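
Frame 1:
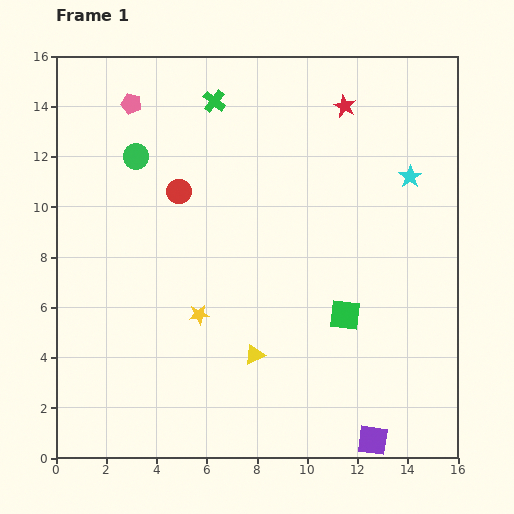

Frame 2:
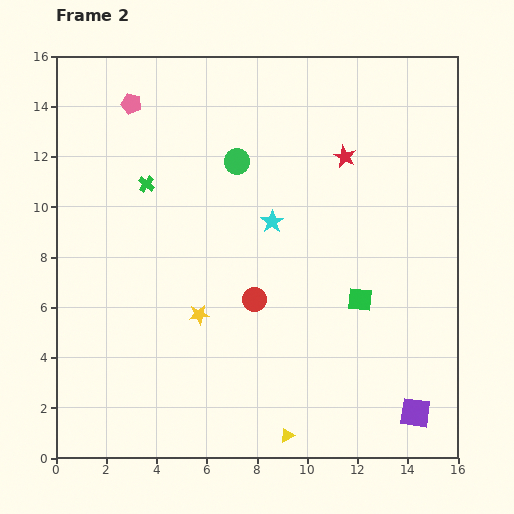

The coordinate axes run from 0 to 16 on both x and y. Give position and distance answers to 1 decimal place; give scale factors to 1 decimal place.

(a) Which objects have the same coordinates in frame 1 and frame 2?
the pink pentagon, the yellow star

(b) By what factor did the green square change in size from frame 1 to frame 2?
0.8×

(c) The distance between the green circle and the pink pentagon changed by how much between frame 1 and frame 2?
+2.7

Distance in frame 1: 2.1. Distance in frame 2: 4.8.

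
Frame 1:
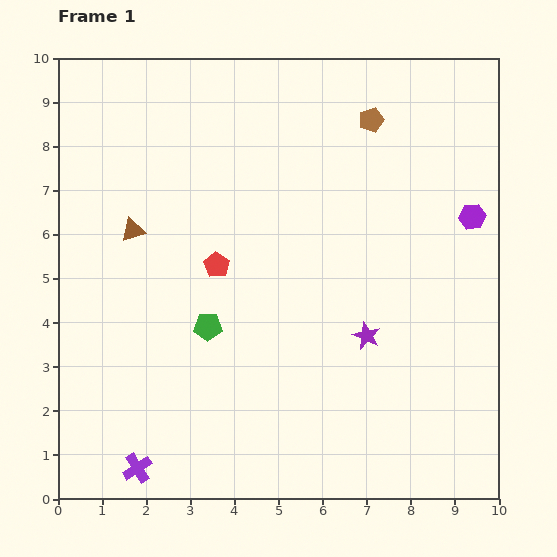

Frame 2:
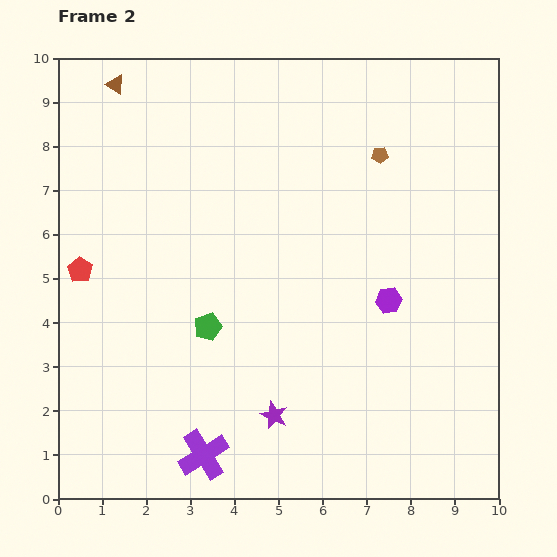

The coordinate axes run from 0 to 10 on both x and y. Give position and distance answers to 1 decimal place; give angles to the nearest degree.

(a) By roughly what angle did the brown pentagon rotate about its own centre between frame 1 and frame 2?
16° clockwise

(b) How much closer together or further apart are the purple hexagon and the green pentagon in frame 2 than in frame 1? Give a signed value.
-2.4

Distance in frame 1: 6.5. Distance in frame 2: 4.1.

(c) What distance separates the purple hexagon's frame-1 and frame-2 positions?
2.7

The purple hexagon moved from (9.4, 6.4) to (7.5, 4.5), a distance of √(1.9² + 1.9²) ≈ 2.7.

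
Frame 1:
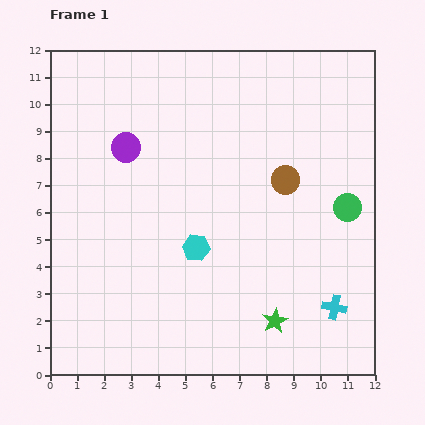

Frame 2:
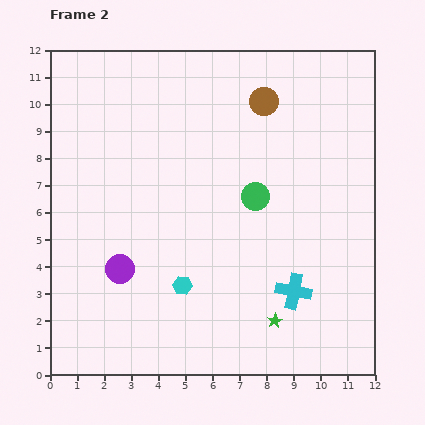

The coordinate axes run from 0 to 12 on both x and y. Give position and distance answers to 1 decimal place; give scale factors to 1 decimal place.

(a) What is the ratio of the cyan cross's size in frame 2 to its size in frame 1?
1.5×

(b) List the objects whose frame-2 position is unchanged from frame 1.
the green star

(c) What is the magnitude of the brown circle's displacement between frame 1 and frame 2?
3.0

The brown circle moved from (8.7, 7.2) to (7.9, 10.1), a distance of √(0.8² + 2.9²) ≈ 3.0.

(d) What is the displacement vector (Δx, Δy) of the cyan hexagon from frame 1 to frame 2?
(-0.5, -1.4)

The cyan hexagon was at (5.4, 4.7) in frame 1 and (4.9, 3.3) in frame 2.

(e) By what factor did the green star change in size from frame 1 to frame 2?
0.6×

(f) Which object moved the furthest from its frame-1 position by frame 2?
the purple circle

(moved 4.5; next 3.4)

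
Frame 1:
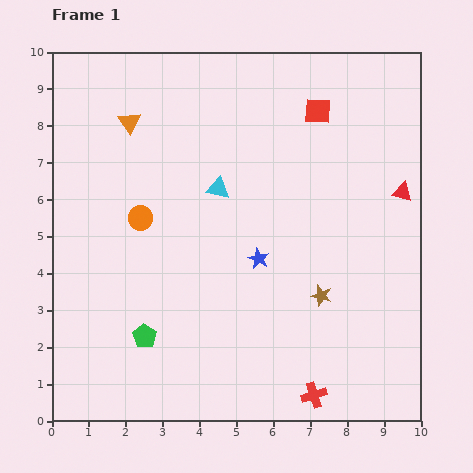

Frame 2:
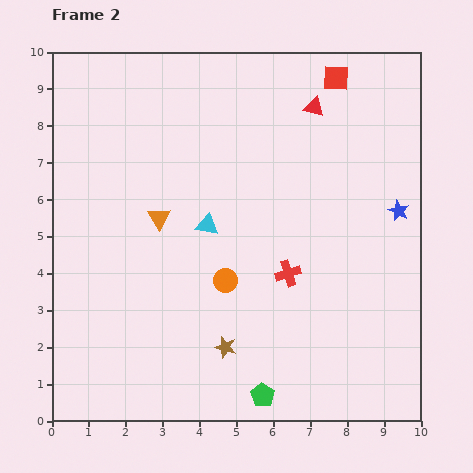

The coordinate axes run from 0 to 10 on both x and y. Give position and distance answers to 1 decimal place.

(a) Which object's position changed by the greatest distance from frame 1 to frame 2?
the blue star

(moved 4.0; next 3.6)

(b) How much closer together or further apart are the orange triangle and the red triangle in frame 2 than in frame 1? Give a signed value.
-2.4

Distance in frame 1: 7.6. Distance in frame 2: 5.2.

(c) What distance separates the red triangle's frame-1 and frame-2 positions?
3.3

The red triangle moved from (9.5, 6.2) to (7.1, 8.5), a distance of √(2.4² + 2.3²) ≈ 3.3.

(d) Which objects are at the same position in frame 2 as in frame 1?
none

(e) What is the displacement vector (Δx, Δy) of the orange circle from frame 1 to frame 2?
(2.3, -1.7)

The orange circle was at (2.4, 5.5) in frame 1 and (4.7, 3.8) in frame 2.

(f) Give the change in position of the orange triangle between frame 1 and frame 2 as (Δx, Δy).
(0.8, -2.6)

The orange triangle was at (2.1, 8.1) in frame 1 and (2.9, 5.5) in frame 2.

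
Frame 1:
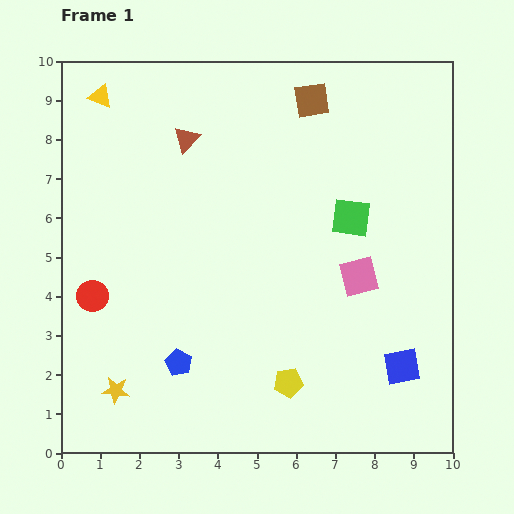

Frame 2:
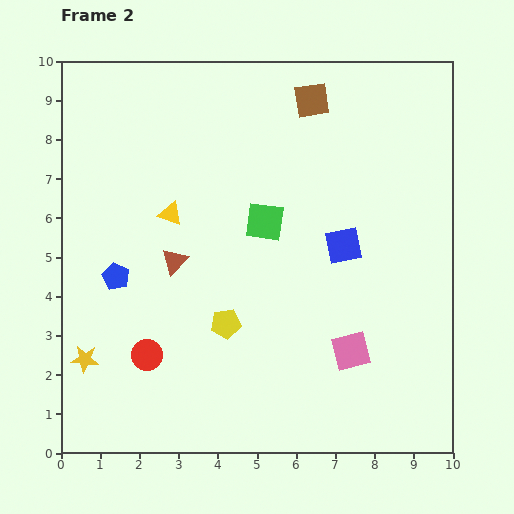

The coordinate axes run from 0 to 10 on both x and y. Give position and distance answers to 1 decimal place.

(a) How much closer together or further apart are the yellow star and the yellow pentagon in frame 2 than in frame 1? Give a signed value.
-0.7

Distance in frame 1: 4.4. Distance in frame 2: 3.7.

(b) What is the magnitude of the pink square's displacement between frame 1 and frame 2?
1.9

The pink square moved from (7.6, 4.5) to (7.4, 2.6), a distance of √(0.2² + 1.9²) ≈ 1.9.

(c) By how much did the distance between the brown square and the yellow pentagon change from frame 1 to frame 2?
-1.1

Distance in frame 1: 7.2. Distance in frame 2: 6.1.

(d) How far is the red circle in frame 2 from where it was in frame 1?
2.1

The red circle moved from (0.8, 4.0) to (2.2, 2.5), a distance of √(1.4² + 1.5²) ≈ 2.1.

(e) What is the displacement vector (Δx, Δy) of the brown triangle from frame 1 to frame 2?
(-0.3, -3.1)

The brown triangle was at (3.2, 8.0) in frame 1 and (2.9, 4.9) in frame 2.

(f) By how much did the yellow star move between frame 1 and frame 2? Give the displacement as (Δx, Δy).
(-0.8, 0.8)

The yellow star was at (1.4, 1.6) in frame 1 and (0.6, 2.4) in frame 2.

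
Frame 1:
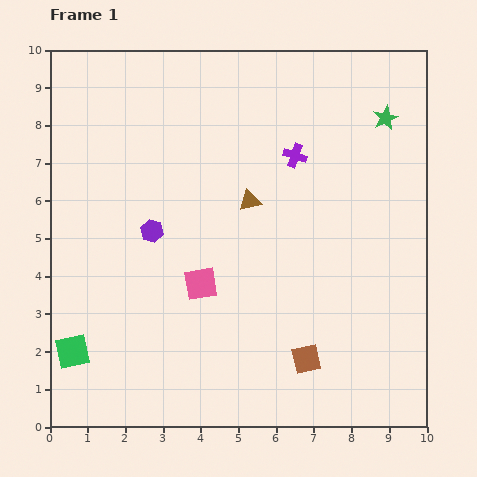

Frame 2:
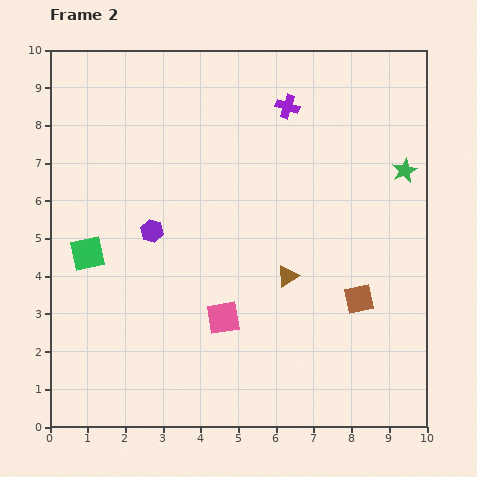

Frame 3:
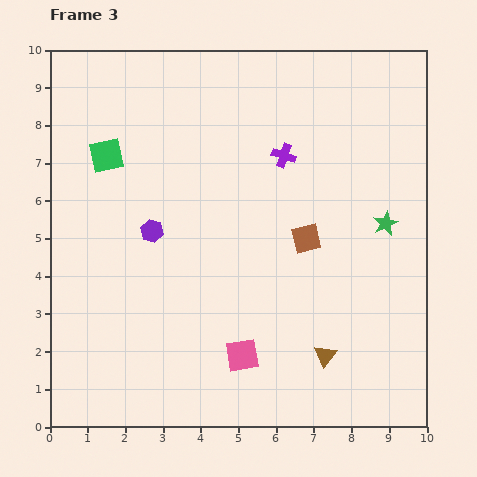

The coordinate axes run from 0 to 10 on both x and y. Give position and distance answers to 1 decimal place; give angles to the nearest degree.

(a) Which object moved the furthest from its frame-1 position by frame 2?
the green square

(moved 2.6; next 2.2)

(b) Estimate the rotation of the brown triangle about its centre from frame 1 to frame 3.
38° counter-clockwise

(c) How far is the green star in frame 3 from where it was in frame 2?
1.5

The green star moved from (9.4, 6.8) to (8.9, 5.4), a distance of √(0.5² + 1.4²) ≈ 1.5.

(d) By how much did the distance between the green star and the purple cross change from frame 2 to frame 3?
-0.3

Distance in frame 2: 3.5. Distance in frame 3: 3.2.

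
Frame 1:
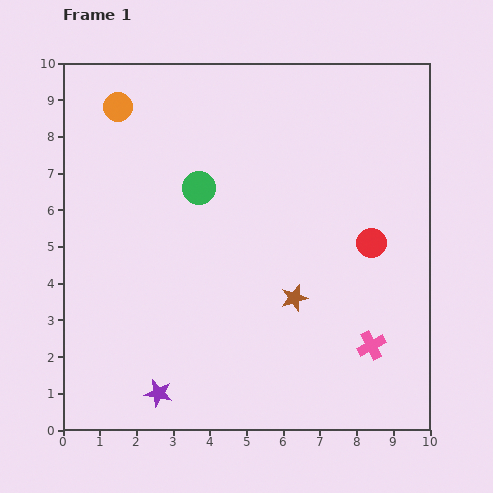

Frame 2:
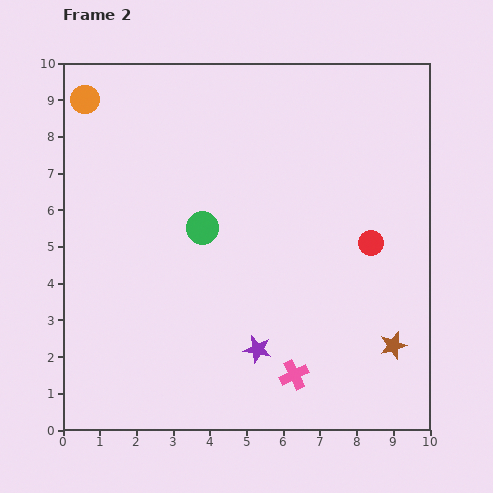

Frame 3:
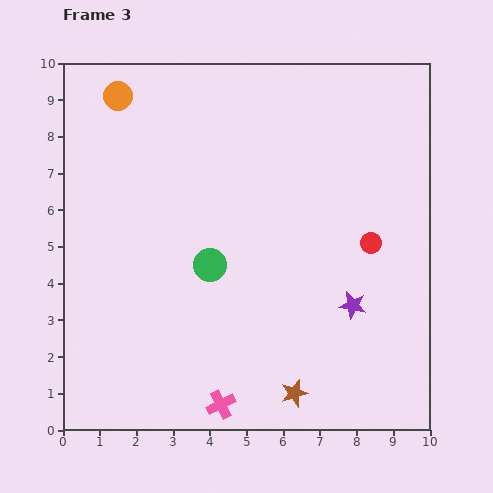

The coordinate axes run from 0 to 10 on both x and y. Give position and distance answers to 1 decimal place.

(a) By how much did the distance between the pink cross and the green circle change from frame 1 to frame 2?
-1.7

Distance in frame 1: 6.4. Distance in frame 2: 4.7.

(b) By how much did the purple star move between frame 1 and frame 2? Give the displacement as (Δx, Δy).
(2.7, 1.2)

The purple star was at (2.6, 1.0) in frame 1 and (5.3, 2.2) in frame 2.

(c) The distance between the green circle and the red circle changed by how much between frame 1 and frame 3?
-0.5

Distance in frame 1: 4.9. Distance in frame 3: 4.4.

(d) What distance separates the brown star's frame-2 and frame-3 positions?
3.0

The brown star moved from (9.0, 2.3) to (6.3, 1.0), a distance of √(2.7² + 1.3²) ≈ 3.0.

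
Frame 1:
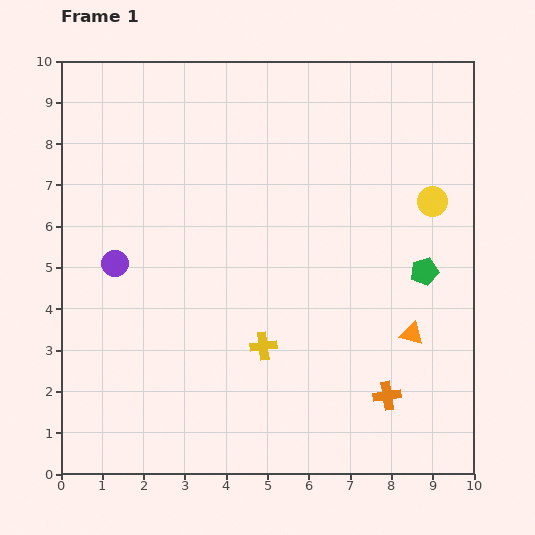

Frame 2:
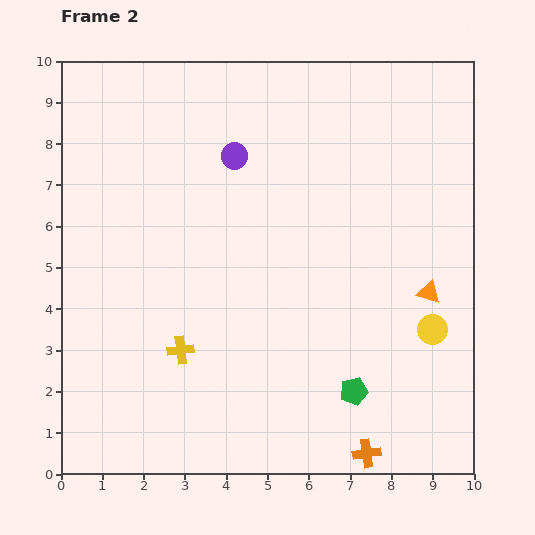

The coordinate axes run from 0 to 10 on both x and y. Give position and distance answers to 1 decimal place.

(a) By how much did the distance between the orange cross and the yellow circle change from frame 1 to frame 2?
-1.4

Distance in frame 1: 4.8. Distance in frame 2: 3.4.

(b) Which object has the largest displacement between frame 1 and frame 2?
the purple circle

(moved 3.9; next 3.4)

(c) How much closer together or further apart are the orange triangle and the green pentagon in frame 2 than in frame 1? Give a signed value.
+1.5

Distance in frame 1: 1.5. Distance in frame 2: 3.0.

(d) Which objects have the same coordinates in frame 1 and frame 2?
none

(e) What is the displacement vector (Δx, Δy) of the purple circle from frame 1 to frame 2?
(2.9, 2.6)

The purple circle was at (1.3, 5.1) in frame 1 and (4.2, 7.7) in frame 2.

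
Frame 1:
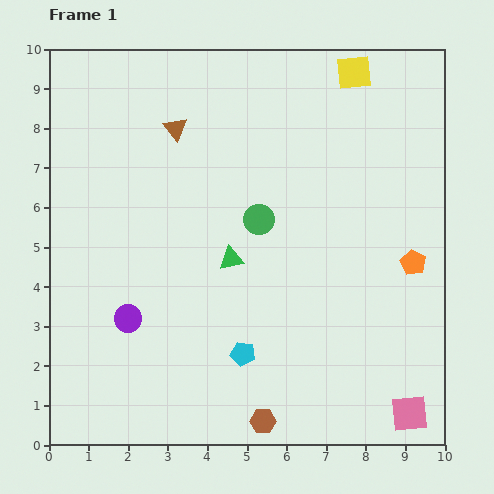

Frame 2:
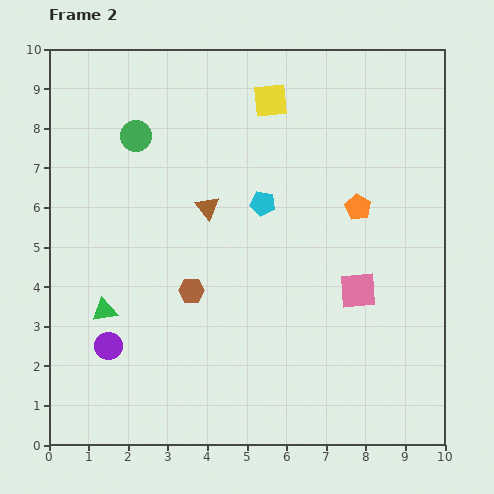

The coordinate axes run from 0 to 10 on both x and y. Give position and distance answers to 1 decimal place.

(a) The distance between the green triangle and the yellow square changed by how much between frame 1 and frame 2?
+1.2

Distance in frame 1: 5.6. Distance in frame 2: 6.8.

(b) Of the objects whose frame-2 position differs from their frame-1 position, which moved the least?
the purple circle

(moved 0.9)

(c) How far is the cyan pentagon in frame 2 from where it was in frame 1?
3.8

The cyan pentagon moved from (4.9, 2.3) to (5.4, 6.1), a distance of √(0.5² + 3.8²) ≈ 3.8.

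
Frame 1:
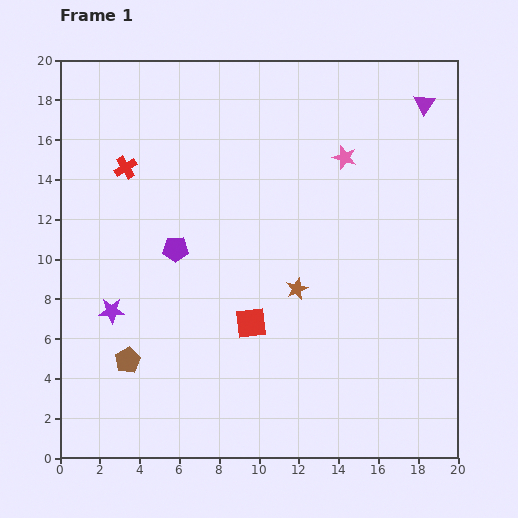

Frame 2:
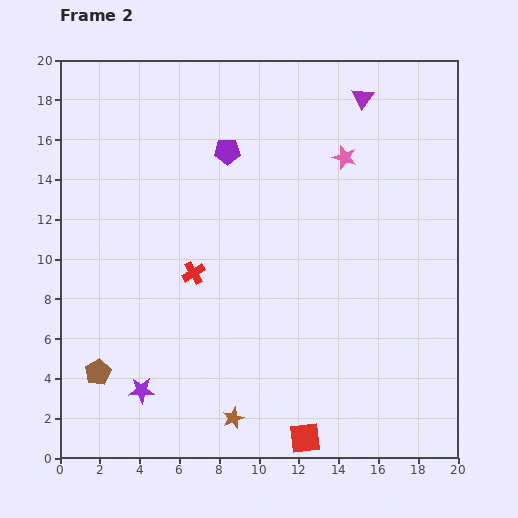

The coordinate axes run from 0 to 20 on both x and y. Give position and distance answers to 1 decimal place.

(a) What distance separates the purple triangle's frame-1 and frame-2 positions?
3.1

The purple triangle moved from (18.3, 17.8) to (15.2, 18.1), a distance of √(3.1² + 0.3²) ≈ 3.1.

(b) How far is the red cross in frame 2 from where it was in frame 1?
6.3

The red cross moved from (3.3, 14.6) to (6.7, 9.3), a distance of √(3.4² + 5.3²) ≈ 6.3.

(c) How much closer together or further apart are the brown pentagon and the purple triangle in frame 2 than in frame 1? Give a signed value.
-0.5

Distance in frame 1: 19.7. Distance in frame 2: 19.2.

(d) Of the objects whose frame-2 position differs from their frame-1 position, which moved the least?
the brown pentagon

(moved 1.6)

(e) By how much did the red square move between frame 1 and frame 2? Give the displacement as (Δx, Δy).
(2.7, -5.8)

The red square was at (9.6, 6.8) in frame 1 and (12.3, 1.0) in frame 2.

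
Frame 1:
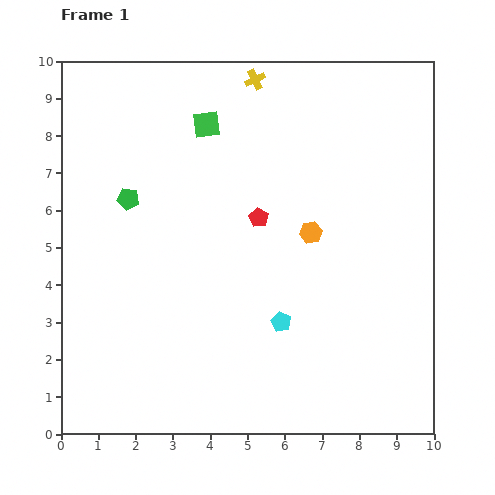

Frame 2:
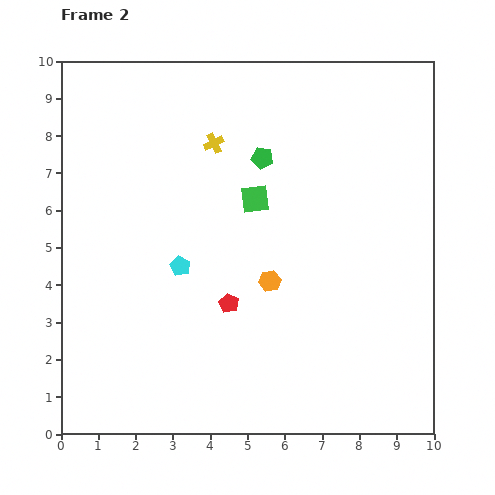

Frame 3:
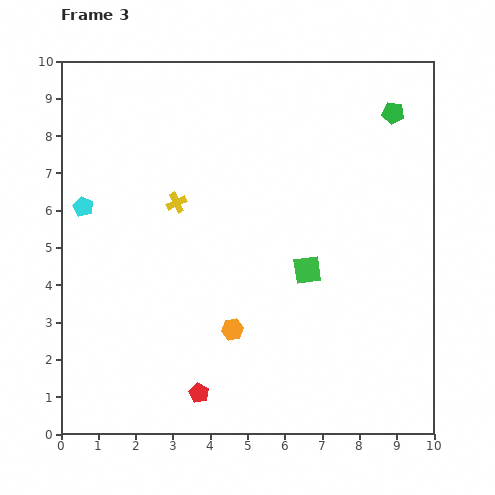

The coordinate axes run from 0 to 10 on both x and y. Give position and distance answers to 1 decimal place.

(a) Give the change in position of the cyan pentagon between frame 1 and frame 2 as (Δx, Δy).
(-2.7, 1.5)

The cyan pentagon was at (5.9, 3.0) in frame 1 and (3.2, 4.5) in frame 2.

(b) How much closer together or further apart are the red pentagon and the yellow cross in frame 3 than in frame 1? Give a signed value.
+1.4

Distance in frame 1: 3.7. Distance in frame 3: 5.1.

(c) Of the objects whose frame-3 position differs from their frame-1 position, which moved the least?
the orange hexagon

(moved 3.3)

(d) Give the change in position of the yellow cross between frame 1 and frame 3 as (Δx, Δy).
(-2.1, -3.3)

The yellow cross was at (5.2, 9.5) in frame 1 and (3.1, 6.2) in frame 3.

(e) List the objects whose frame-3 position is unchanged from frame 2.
none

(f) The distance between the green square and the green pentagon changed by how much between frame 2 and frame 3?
+3.7

Distance in frame 2: 1.1. Distance in frame 3: 4.8.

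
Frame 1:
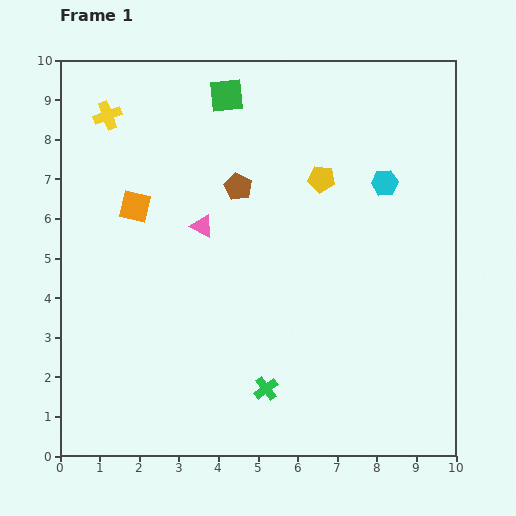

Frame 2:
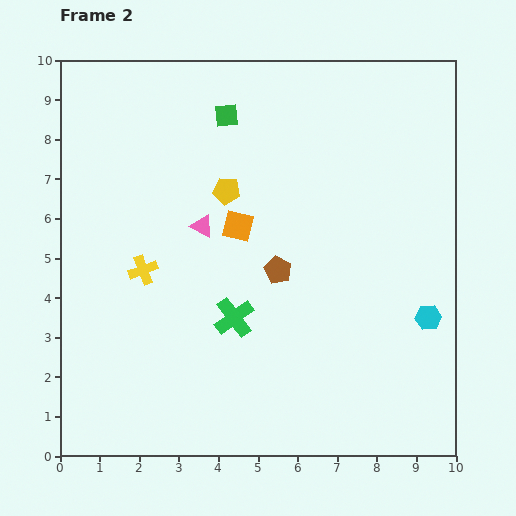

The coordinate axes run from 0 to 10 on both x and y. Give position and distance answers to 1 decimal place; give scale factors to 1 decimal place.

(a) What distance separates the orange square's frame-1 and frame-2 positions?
2.6

The orange square moved from (1.9, 6.3) to (4.5, 5.8), a distance of √(2.6² + 0.5²) ≈ 2.6.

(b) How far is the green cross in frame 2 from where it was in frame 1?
2.0

The green cross moved from (5.2, 1.7) to (4.4, 3.5), a distance of √(0.8² + 1.8²) ≈ 2.0.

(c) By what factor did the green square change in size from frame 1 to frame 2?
0.7×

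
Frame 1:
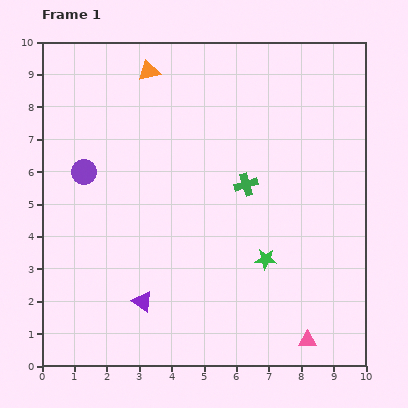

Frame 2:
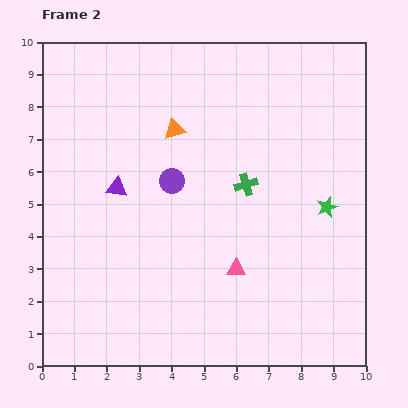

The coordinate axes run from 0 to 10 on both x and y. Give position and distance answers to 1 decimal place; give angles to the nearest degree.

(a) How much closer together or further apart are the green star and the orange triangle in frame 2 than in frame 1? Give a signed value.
-1.5

Distance in frame 1: 6.8. Distance in frame 2: 5.3.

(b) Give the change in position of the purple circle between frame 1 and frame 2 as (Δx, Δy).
(2.7, -0.3)

The purple circle was at (1.3, 6.0) in frame 1 and (4.0, 5.7) in frame 2.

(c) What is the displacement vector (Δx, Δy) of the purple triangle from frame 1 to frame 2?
(-0.8, 3.5)

The purple triangle was at (3.1, 2.0) in frame 1 and (2.3, 5.5) in frame 2.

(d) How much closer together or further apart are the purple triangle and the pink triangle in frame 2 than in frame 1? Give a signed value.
-0.7

Distance in frame 1: 5.2. Distance in frame 2: 4.5.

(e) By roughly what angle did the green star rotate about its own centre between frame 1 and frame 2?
24° counter-clockwise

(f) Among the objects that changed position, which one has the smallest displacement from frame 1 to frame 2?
the orange triangle

(moved 2.0)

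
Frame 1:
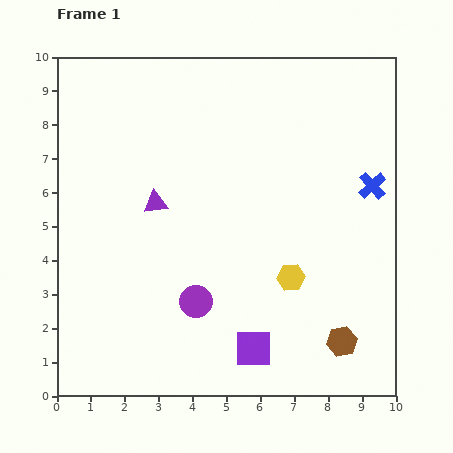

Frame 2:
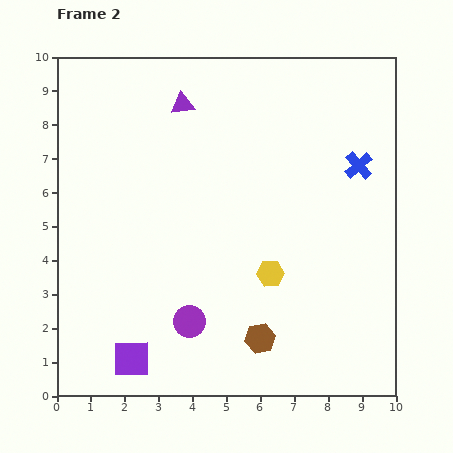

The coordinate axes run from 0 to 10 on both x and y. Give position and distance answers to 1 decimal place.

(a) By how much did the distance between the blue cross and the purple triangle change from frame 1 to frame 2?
-0.9

Distance in frame 1: 6.4. Distance in frame 2: 5.5.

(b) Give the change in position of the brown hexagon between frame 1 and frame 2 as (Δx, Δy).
(-2.4, 0.1)

The brown hexagon was at (8.4, 1.6) in frame 1 and (6.0, 1.7) in frame 2.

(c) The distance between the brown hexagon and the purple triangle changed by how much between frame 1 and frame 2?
+0.4

Distance in frame 1: 6.9. Distance in frame 2: 7.3.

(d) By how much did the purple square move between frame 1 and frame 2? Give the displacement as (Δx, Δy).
(-3.6, -0.3)

The purple square was at (5.8, 1.4) in frame 1 and (2.2, 1.1) in frame 2.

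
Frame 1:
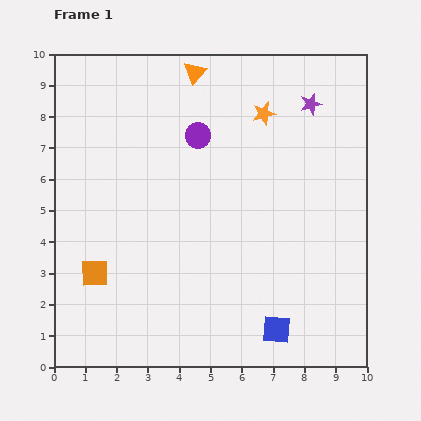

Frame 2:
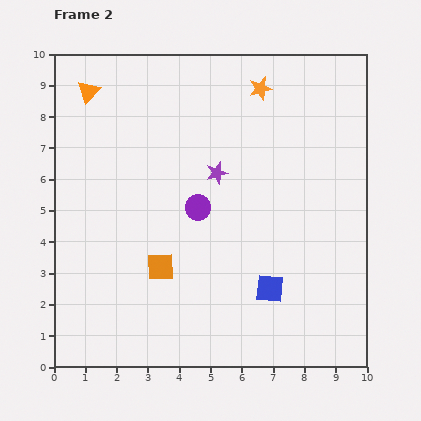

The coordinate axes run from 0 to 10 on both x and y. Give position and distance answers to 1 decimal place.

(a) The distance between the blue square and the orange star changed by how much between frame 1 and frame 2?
-0.5

Distance in frame 1: 6.9. Distance in frame 2: 6.4.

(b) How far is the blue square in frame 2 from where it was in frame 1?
1.3

The blue square moved from (7.1, 1.2) to (6.9, 2.5), a distance of √(0.2² + 1.3²) ≈ 1.3.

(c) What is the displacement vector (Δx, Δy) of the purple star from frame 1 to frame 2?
(-3.0, -2.2)

The purple star was at (8.2, 8.4) in frame 1 and (5.2, 6.2) in frame 2.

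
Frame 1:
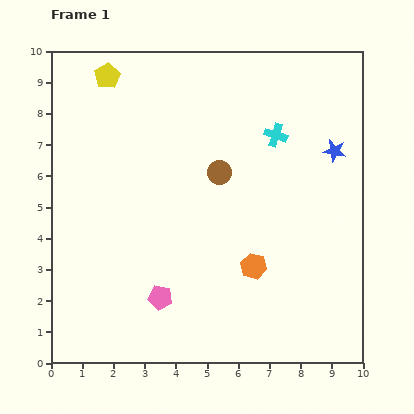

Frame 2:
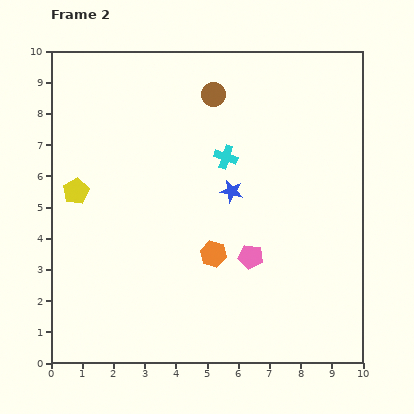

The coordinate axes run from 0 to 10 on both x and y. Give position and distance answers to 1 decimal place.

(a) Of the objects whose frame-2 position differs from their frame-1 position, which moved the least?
the orange hexagon

(moved 1.4)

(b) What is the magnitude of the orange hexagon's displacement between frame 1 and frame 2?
1.4

The orange hexagon moved from (6.5, 3.1) to (5.2, 3.5), a distance of √(1.3² + 0.4²) ≈ 1.4.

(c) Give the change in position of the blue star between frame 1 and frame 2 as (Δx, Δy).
(-3.3, -1.3)

The blue star was at (9.1, 6.8) in frame 1 and (5.8, 5.5) in frame 2.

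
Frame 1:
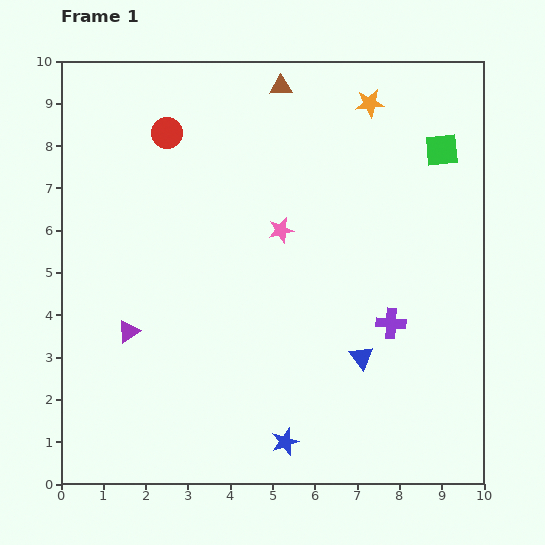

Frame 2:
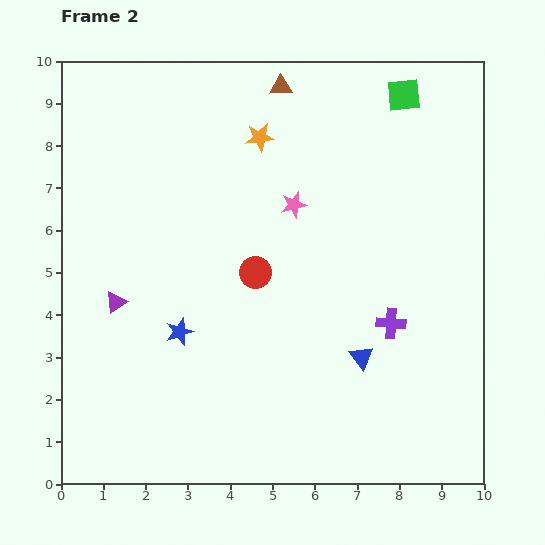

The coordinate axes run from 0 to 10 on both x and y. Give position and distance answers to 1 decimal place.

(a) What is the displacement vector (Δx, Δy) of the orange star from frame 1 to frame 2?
(-2.6, -0.8)

The orange star was at (7.3, 9.0) in frame 1 and (4.7, 8.2) in frame 2.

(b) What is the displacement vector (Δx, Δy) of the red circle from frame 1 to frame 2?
(2.1, -3.3)

The red circle was at (2.5, 8.3) in frame 1 and (4.6, 5.0) in frame 2.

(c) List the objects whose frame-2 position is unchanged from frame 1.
the purple cross, the brown triangle, the blue triangle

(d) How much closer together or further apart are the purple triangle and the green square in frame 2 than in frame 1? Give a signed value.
-0.2

Distance in frame 1: 8.6. Distance in frame 2: 8.4.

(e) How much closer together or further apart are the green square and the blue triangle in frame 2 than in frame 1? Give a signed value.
+1.0

Distance in frame 1: 5.3. Distance in frame 2: 6.3.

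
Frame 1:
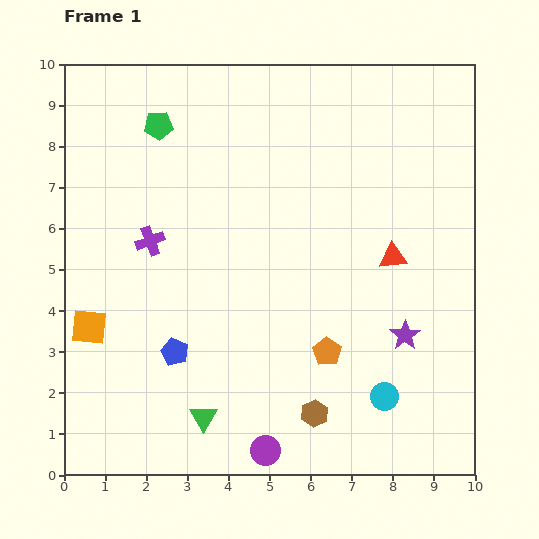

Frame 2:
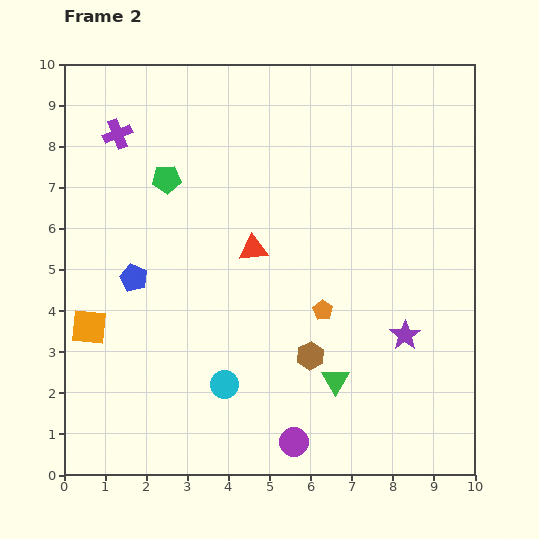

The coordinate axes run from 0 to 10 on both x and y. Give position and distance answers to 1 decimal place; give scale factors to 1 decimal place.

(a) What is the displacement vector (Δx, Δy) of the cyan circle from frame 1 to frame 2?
(-3.9, 0.3)

The cyan circle was at (7.8, 1.9) in frame 1 and (3.9, 2.2) in frame 2.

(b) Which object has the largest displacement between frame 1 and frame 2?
the cyan circle

(moved 3.9; next 3.4)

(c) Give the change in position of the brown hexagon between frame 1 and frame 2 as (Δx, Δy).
(-0.1, 1.4)

The brown hexagon was at (6.1, 1.5) in frame 1 and (6.0, 2.9) in frame 2.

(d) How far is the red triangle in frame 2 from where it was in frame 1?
3.4

The red triangle moved from (8.0, 5.3) to (4.6, 5.5), a distance of √(3.4² + 0.2²) ≈ 3.4.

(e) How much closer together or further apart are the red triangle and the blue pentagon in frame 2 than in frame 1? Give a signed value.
-2.8

Distance in frame 1: 5.8. Distance in frame 2: 3.0.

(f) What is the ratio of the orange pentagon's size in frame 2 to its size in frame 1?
0.7×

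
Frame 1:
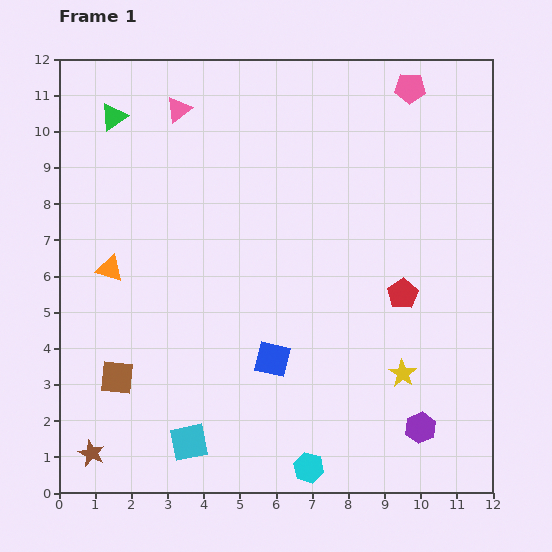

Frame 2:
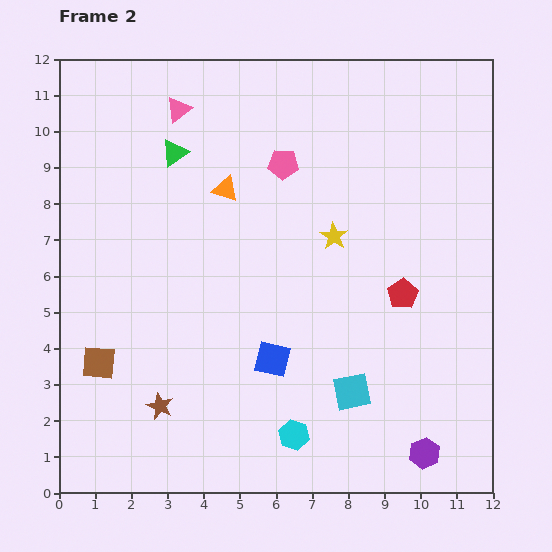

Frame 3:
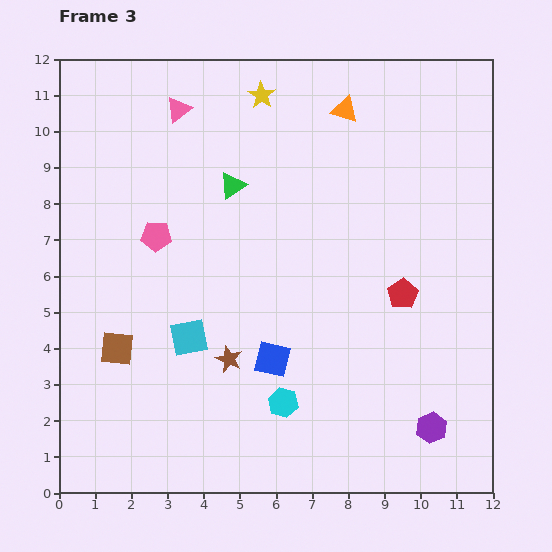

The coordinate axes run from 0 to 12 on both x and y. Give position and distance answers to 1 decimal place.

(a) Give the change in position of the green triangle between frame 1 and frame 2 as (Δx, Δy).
(1.7, -1.0)

The green triangle was at (1.5, 10.4) in frame 1 and (3.2, 9.4) in frame 2.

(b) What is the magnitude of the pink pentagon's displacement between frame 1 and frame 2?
4.1

The pink pentagon moved from (9.7, 11.2) to (6.2, 9.1), a distance of √(3.5² + 2.1²) ≈ 4.1.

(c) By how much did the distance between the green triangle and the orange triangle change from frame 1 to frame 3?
-0.5

Distance in frame 1: 4.2. Distance in frame 3: 3.7.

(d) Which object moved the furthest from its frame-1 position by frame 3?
the yellow star

(moved 8.6; next 8.1)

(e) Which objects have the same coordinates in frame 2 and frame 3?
the blue square, the pink triangle, the red pentagon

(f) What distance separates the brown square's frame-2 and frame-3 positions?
0.6

The brown square moved from (1.1, 3.6) to (1.6, 4.0), a distance of √(0.5² + 0.4²) ≈ 0.6.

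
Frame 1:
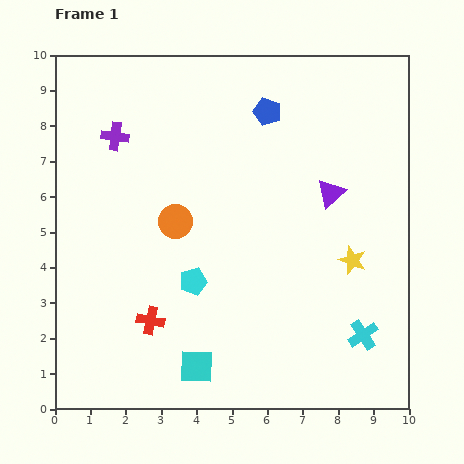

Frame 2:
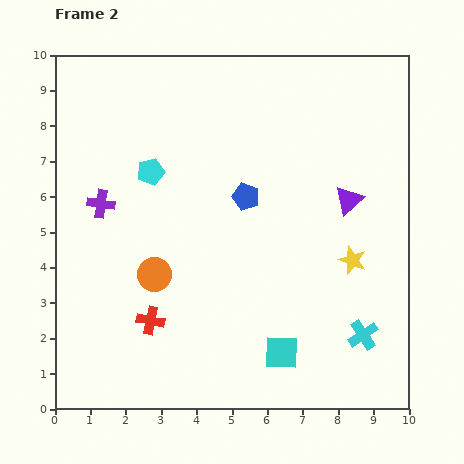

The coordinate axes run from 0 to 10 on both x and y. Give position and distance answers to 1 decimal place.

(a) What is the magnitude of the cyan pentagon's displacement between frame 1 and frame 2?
3.3

The cyan pentagon moved from (3.9, 3.6) to (2.7, 6.7), a distance of √(1.2² + 3.1²) ≈ 3.3.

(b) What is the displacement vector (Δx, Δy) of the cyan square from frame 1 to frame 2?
(2.4, 0.4)

The cyan square was at (4.0, 1.2) in frame 1 and (6.4, 1.6) in frame 2.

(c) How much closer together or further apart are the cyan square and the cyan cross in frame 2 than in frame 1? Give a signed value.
-2.4

Distance in frame 1: 4.8. Distance in frame 2: 2.4.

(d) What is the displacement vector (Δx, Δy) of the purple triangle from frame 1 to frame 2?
(0.5, -0.2)

The purple triangle was at (7.8, 6.1) in frame 1 and (8.3, 5.9) in frame 2.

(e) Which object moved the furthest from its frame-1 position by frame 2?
the cyan pentagon

(moved 3.3; next 2.5)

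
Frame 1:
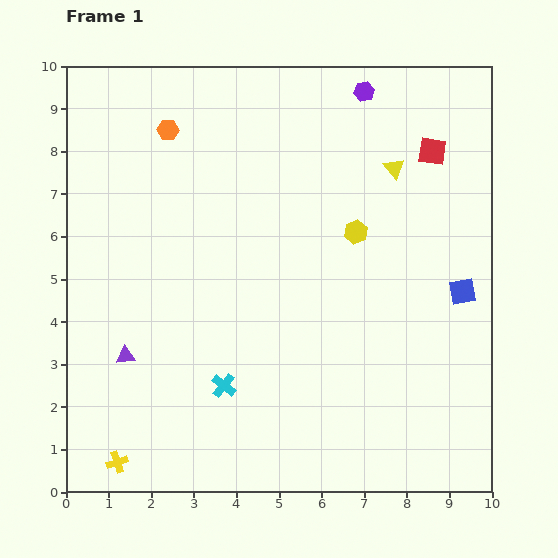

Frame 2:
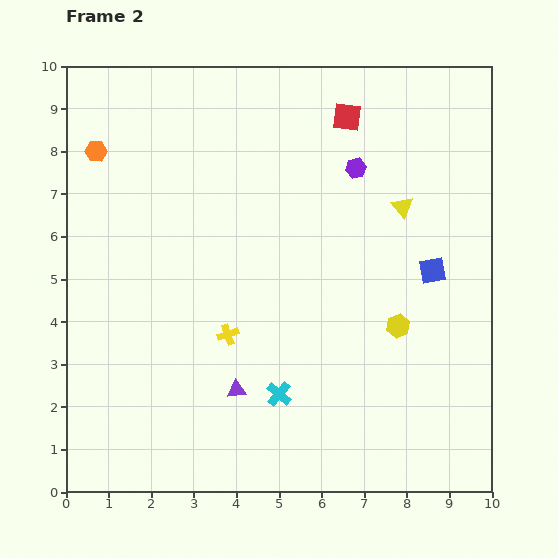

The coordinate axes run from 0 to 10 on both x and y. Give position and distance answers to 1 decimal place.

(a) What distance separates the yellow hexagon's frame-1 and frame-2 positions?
2.4

The yellow hexagon moved from (6.8, 6.1) to (7.8, 3.9), a distance of √(1.0² + 2.2²) ≈ 2.4.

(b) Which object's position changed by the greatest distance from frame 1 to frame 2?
the yellow cross

(moved 4.0; next 2.7)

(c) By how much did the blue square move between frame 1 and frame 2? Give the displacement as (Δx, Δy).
(-0.7, 0.5)

The blue square was at (9.3, 4.7) in frame 1 and (8.6, 5.2) in frame 2.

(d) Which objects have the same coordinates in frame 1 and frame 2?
none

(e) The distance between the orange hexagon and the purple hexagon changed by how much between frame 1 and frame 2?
+1.4

Distance in frame 1: 4.7. Distance in frame 2: 6.1.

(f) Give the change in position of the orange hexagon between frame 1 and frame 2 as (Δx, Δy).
(-1.7, -0.5)

The orange hexagon was at (2.4, 8.5) in frame 1 and (0.7, 8.0) in frame 2.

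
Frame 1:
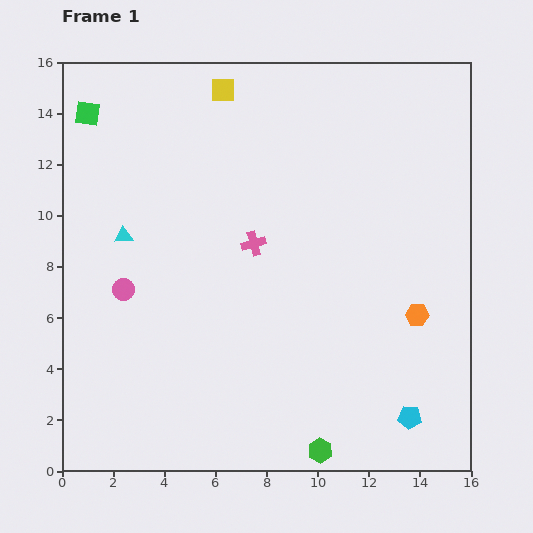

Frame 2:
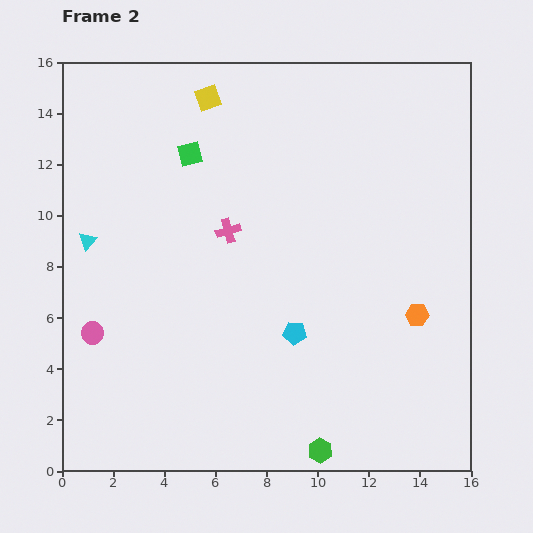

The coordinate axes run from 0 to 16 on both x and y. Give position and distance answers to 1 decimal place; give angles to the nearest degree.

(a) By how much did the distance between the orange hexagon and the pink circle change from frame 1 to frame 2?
+1.2

Distance in frame 1: 11.5. Distance in frame 2: 12.7.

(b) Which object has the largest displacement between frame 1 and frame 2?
the cyan pentagon

(moved 5.6; next 4.3)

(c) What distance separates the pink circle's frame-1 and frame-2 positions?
2.1

The pink circle moved from (2.4, 7.1) to (1.2, 5.4), a distance of √(1.2² + 1.7²) ≈ 2.1.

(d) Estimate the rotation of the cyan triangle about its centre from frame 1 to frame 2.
43° counter-clockwise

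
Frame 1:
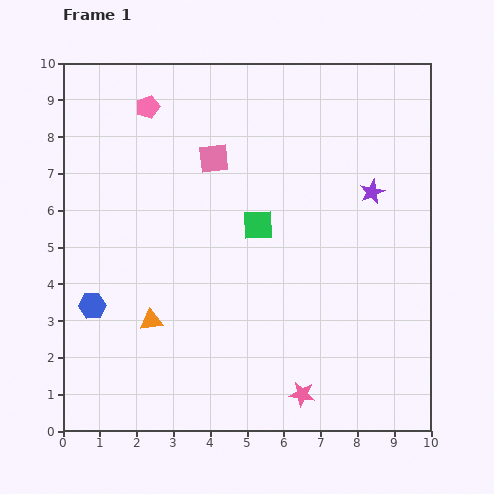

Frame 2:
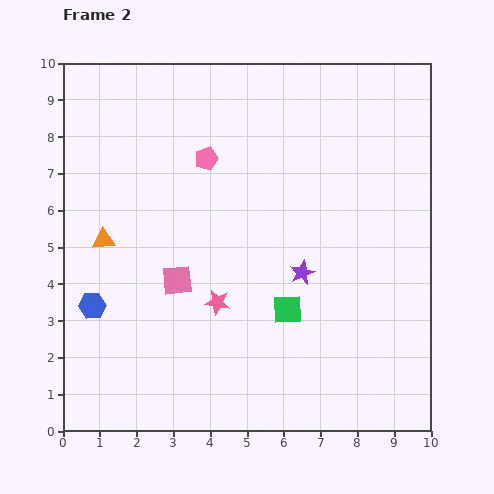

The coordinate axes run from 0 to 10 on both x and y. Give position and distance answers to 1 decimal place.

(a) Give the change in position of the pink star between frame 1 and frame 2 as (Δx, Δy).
(-2.3, 2.5)

The pink star was at (6.5, 1.0) in frame 1 and (4.2, 3.5) in frame 2.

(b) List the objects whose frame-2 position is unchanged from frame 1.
the blue hexagon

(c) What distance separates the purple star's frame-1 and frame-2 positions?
2.9

The purple star moved from (8.4, 6.5) to (6.5, 4.3), a distance of √(1.9² + 2.2²) ≈ 2.9.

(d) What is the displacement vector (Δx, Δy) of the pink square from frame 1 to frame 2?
(-1.0, -3.3)

The pink square was at (4.1, 7.4) in frame 1 and (3.1, 4.1) in frame 2.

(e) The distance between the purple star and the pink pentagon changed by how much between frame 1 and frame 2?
-2.5

Distance in frame 1: 6.5. Distance in frame 2: 4.0.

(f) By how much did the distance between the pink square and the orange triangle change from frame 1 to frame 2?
-2.4

Distance in frame 1: 4.7. Distance in frame 2: 2.3.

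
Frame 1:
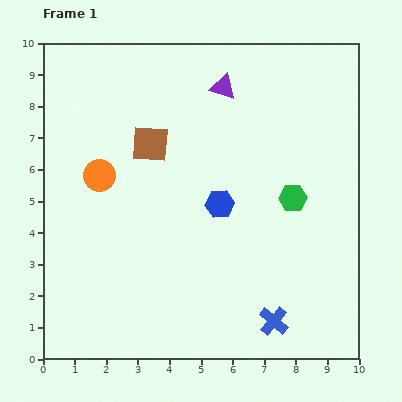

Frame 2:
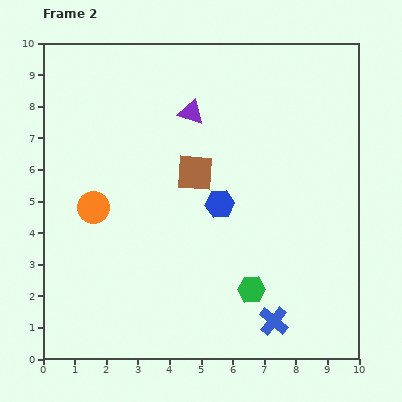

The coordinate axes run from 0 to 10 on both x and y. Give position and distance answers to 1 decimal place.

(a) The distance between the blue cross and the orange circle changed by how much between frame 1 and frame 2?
-0.5

Distance in frame 1: 7.2. Distance in frame 2: 6.7.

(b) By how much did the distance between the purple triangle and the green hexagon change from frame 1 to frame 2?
+1.8

Distance in frame 1: 4.1. Distance in frame 2: 5.9.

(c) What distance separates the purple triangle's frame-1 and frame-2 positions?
1.3

The purple triangle moved from (5.7, 8.6) to (4.7, 7.8), a distance of √(1.0² + 0.8²) ≈ 1.3.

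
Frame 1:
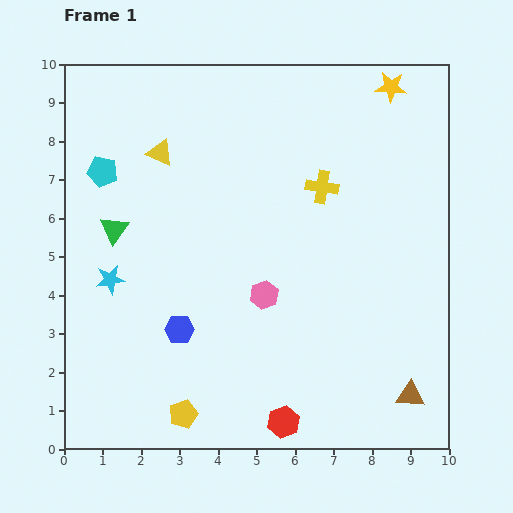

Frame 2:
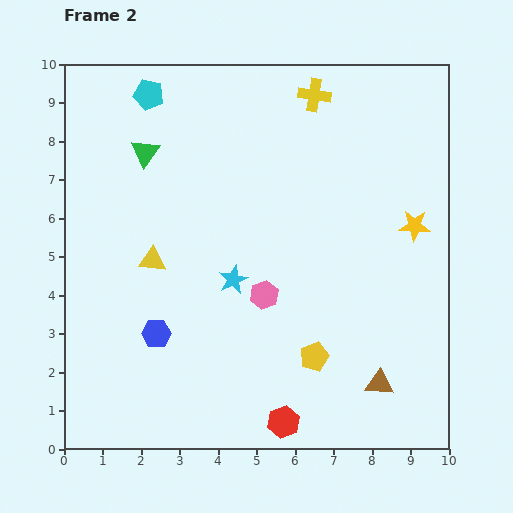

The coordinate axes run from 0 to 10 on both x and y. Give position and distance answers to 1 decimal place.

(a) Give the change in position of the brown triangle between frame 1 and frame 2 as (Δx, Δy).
(-0.8, 0.3)

The brown triangle was at (9.0, 1.4) in frame 1 and (8.2, 1.7) in frame 2.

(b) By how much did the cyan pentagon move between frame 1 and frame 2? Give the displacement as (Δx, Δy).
(1.2, 2.0)

The cyan pentagon was at (1.0, 7.2) in frame 1 and (2.2, 9.2) in frame 2.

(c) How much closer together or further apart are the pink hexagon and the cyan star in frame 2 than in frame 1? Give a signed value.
-3.1

Distance in frame 1: 4.0. Distance in frame 2: 0.9.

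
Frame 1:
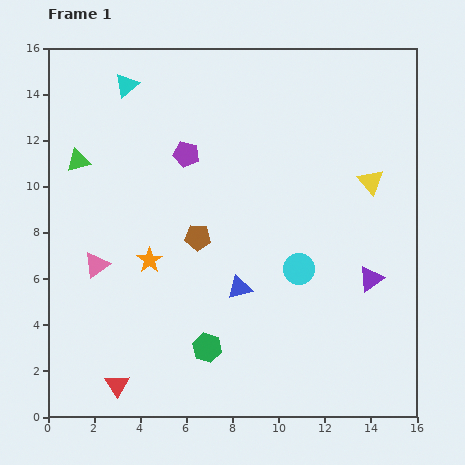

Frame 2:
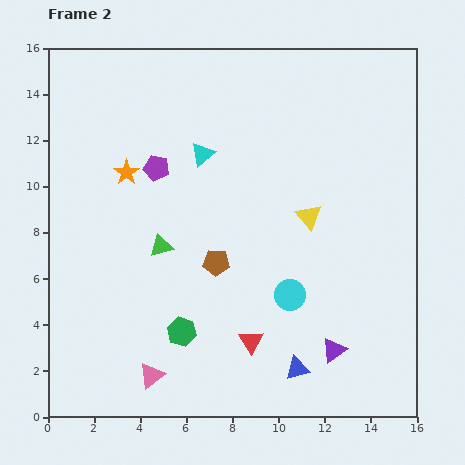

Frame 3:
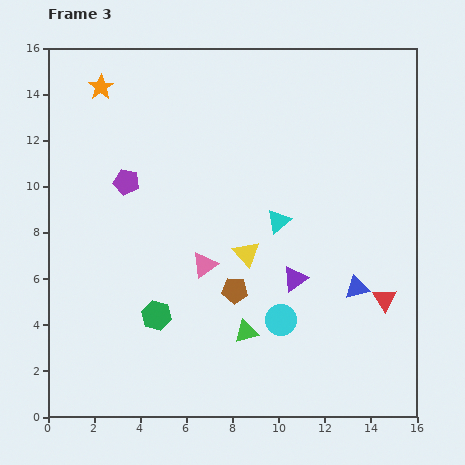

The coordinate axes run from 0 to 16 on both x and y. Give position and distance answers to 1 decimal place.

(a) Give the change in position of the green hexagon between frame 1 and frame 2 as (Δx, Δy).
(-1.1, 0.7)

The green hexagon was at (6.9, 3.0) in frame 1 and (5.8, 3.7) in frame 2.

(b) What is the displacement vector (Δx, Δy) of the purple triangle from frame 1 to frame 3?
(-3.3, 0.0)

The purple triangle was at (14.0, 6.0) in frame 1 and (10.7, 6.0) in frame 3.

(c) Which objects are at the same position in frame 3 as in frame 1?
none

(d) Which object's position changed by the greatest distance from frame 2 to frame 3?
the red triangle

(moved 6.1; next 5.3)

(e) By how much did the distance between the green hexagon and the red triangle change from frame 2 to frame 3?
+6.9

Distance in frame 2: 3.0. Distance in frame 3: 9.9.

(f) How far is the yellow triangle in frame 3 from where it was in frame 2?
3.1

The yellow triangle moved from (11.3, 8.7) to (8.6, 7.1), a distance of √(2.7² + 1.6²) ≈ 3.1.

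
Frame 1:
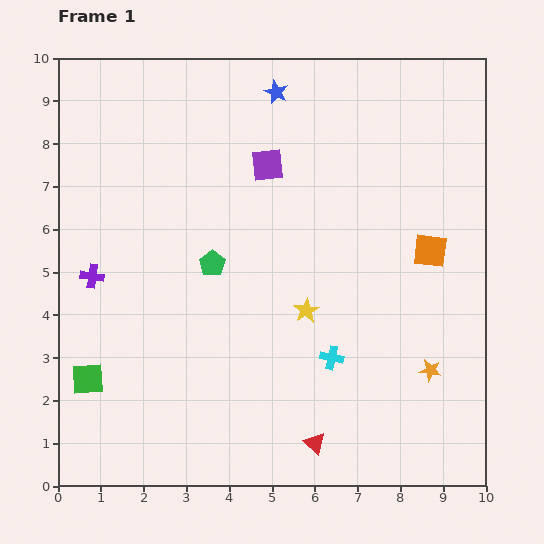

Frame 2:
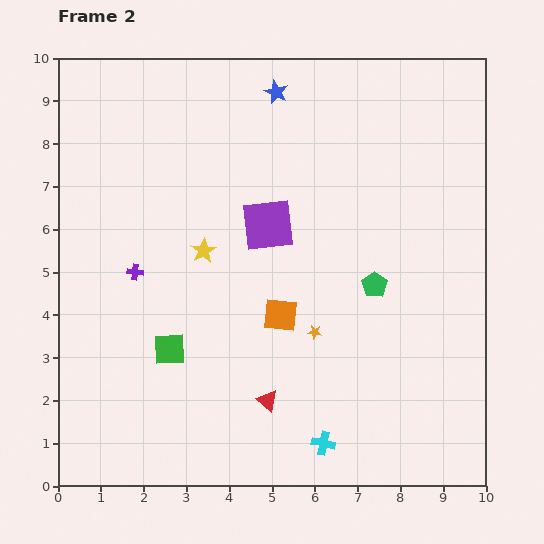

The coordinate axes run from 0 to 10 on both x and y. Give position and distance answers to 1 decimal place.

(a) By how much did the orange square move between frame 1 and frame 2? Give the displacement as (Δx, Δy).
(-3.5, -1.5)

The orange square was at (8.7, 5.5) in frame 1 and (5.2, 4.0) in frame 2.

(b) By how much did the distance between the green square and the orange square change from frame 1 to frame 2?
-5.8

Distance in frame 1: 8.5. Distance in frame 2: 2.7.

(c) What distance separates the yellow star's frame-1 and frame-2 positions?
2.8

The yellow star moved from (5.8, 4.1) to (3.4, 5.5), a distance of √(2.4² + 1.4²) ≈ 2.8.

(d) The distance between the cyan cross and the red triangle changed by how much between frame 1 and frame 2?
-0.4

Distance in frame 1: 2.0. Distance in frame 2: 1.6.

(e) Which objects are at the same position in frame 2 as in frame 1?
the blue star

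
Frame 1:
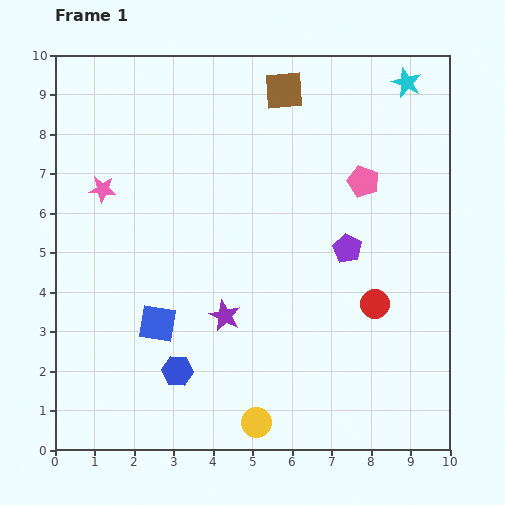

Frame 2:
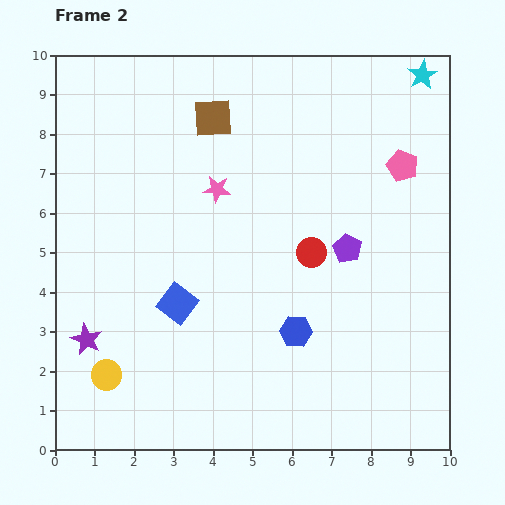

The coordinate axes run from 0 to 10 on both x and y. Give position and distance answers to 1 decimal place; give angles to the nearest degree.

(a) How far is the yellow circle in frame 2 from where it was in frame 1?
4.0

The yellow circle moved from (5.1, 0.7) to (1.3, 1.9), a distance of √(3.8² + 1.2²) ≈ 4.0.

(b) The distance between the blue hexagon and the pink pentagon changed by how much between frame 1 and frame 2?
-1.7

Distance in frame 1: 6.7. Distance in frame 2: 5.0.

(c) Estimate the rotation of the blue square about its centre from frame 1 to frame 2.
27° clockwise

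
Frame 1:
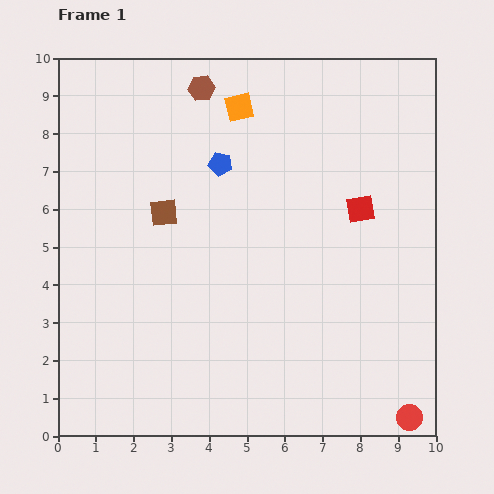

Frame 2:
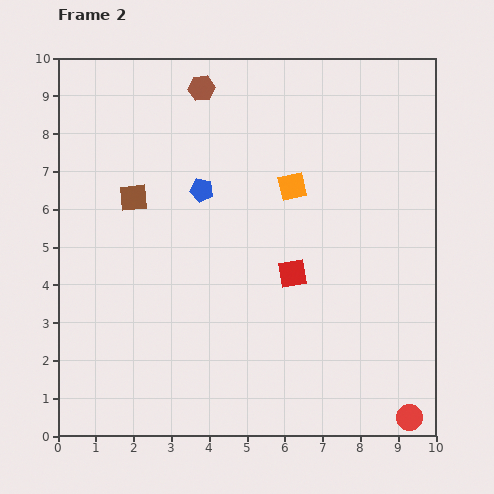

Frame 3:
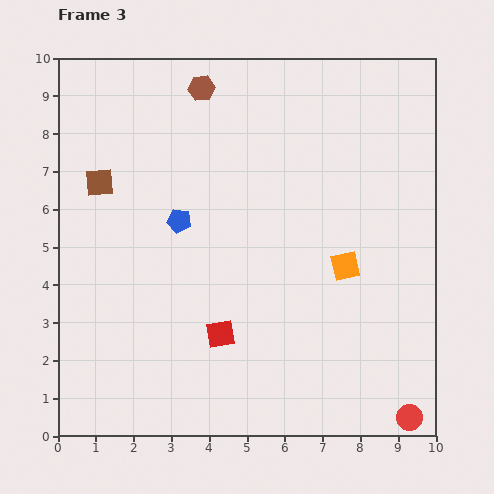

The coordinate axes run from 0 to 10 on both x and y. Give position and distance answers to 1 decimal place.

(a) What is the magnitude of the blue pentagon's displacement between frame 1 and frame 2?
0.9

The blue pentagon moved from (4.3, 7.2) to (3.8, 6.5), a distance of √(0.5² + 0.7²) ≈ 0.9.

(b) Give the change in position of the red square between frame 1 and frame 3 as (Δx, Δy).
(-3.7, -3.3)

The red square was at (8.0, 6.0) in frame 1 and (4.3, 2.7) in frame 3.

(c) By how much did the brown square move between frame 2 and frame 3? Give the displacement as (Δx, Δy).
(-0.9, 0.4)

The brown square was at (2.0, 6.3) in frame 2 and (1.1, 6.7) in frame 3.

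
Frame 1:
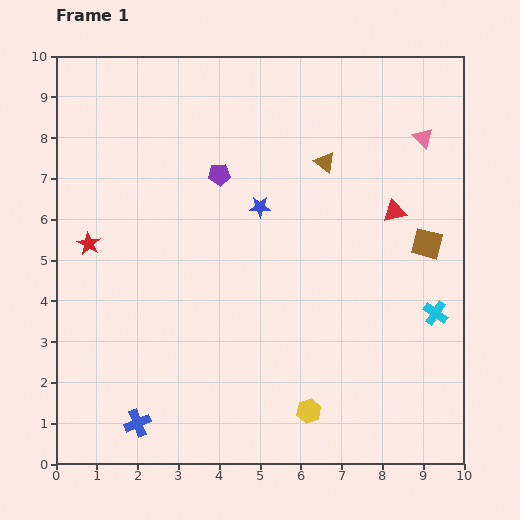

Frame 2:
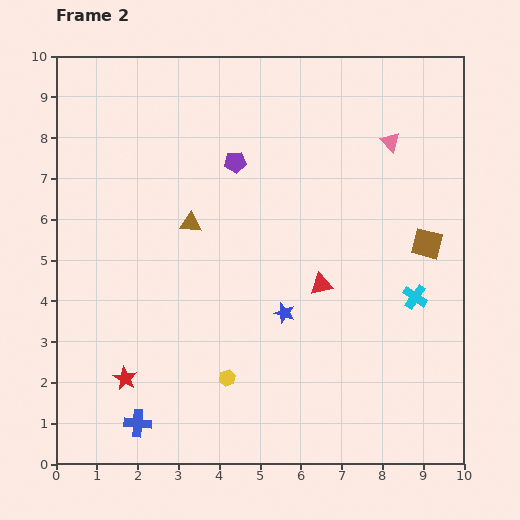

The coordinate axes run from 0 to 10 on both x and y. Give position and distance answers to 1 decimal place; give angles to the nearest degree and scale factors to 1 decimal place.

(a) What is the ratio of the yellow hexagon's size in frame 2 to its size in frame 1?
0.7×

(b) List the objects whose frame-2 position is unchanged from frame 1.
the blue cross, the brown square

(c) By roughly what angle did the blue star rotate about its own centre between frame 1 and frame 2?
17° clockwise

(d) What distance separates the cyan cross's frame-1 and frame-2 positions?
0.6

The cyan cross moved from (9.3, 3.7) to (8.8, 4.1), a distance of √(0.5² + 0.4²) ≈ 0.6.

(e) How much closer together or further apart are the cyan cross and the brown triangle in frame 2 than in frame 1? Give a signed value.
+1.2

Distance in frame 1: 4.6. Distance in frame 2: 5.8.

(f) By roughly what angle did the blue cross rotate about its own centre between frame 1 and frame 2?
27° clockwise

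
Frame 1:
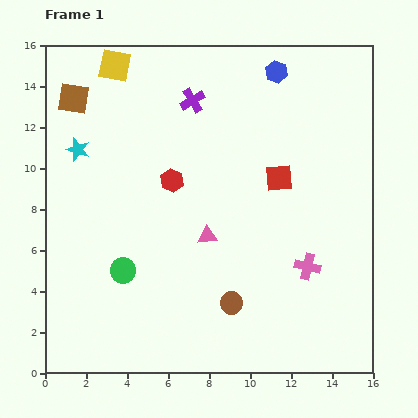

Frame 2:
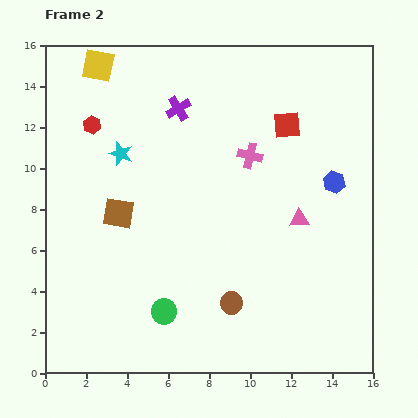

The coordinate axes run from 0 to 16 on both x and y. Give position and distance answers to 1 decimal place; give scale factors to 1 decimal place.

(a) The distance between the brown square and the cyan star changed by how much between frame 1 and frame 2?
+0.4

Distance in frame 1: 2.5. Distance in frame 2: 2.9.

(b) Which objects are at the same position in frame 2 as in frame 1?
the brown circle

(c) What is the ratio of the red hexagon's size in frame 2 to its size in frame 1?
0.8×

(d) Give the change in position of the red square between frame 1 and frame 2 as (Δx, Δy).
(0.4, 2.6)

The red square was at (11.4, 9.5) in frame 1 and (11.8, 12.1) in frame 2.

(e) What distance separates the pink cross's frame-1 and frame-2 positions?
6.1

The pink cross moved from (12.8, 5.2) to (10.0, 10.6), a distance of √(2.8² + 5.4²) ≈ 6.1.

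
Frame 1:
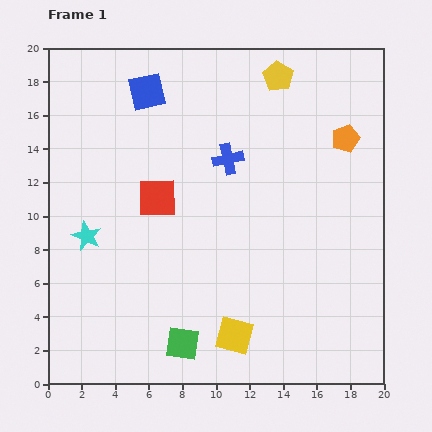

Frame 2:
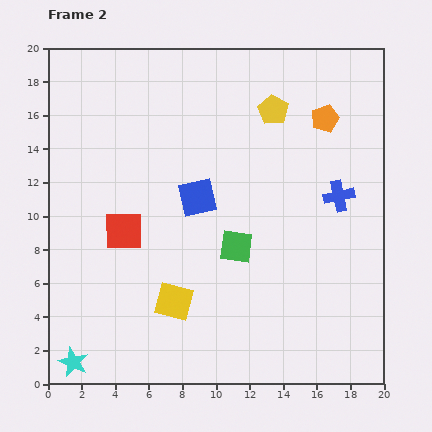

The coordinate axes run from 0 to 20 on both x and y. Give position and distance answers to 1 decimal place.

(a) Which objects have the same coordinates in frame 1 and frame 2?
none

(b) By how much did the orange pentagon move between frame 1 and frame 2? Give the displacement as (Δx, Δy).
(-1.2, 1.2)

The orange pentagon was at (17.7, 14.6) in frame 1 and (16.5, 15.8) in frame 2.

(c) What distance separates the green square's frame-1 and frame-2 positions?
6.6

The green square moved from (8.0, 2.4) to (11.2, 8.2), a distance of √(3.2² + 5.8²) ≈ 6.6.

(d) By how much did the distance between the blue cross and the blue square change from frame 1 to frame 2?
+2.2

Distance in frame 1: 6.2. Distance in frame 2: 8.4.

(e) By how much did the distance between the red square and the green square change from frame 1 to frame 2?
-2.0

Distance in frame 1: 8.8. Distance in frame 2: 6.8.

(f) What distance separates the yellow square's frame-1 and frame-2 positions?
4.1

The yellow square moved from (11.1, 2.9) to (7.5, 4.9), a distance of √(3.6² + 2.0²) ≈ 4.1.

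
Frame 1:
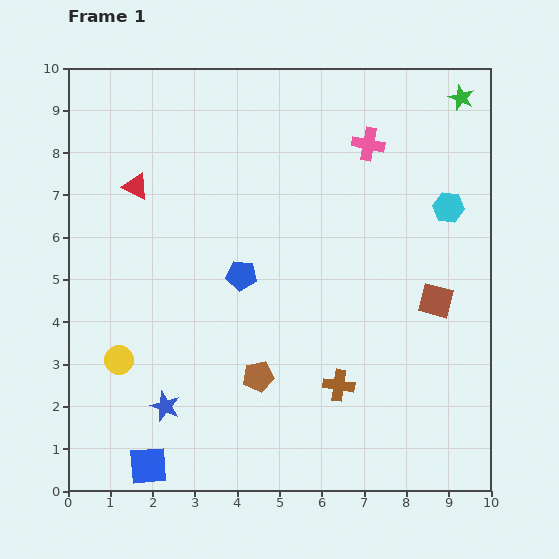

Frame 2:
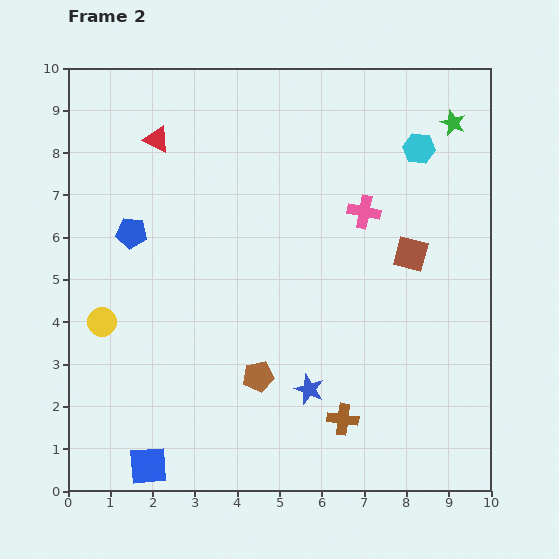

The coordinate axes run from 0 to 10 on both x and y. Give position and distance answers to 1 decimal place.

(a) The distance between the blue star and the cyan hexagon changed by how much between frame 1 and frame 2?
-1.9

Distance in frame 1: 8.2. Distance in frame 2: 6.3.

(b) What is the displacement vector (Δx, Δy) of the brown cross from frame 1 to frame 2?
(0.1, -0.8)

The brown cross was at (6.4, 2.5) in frame 1 and (6.5, 1.7) in frame 2.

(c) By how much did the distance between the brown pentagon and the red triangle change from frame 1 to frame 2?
+0.7

Distance in frame 1: 5.4. Distance in frame 2: 6.1.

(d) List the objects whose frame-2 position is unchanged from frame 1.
the brown pentagon, the blue square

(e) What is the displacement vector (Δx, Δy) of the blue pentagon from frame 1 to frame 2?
(-2.6, 1.0)

The blue pentagon was at (4.1, 5.1) in frame 1 and (1.5, 6.1) in frame 2.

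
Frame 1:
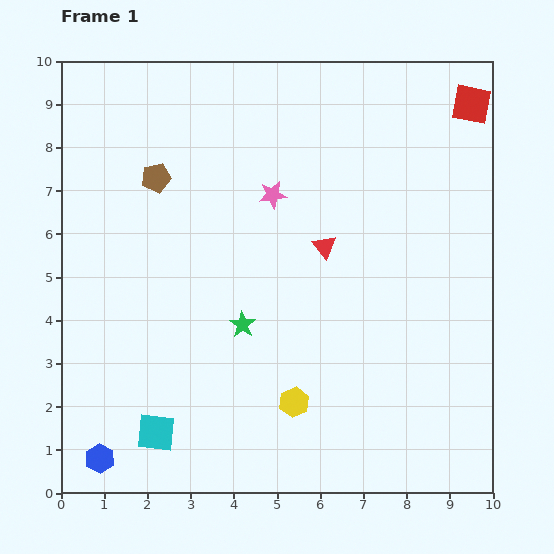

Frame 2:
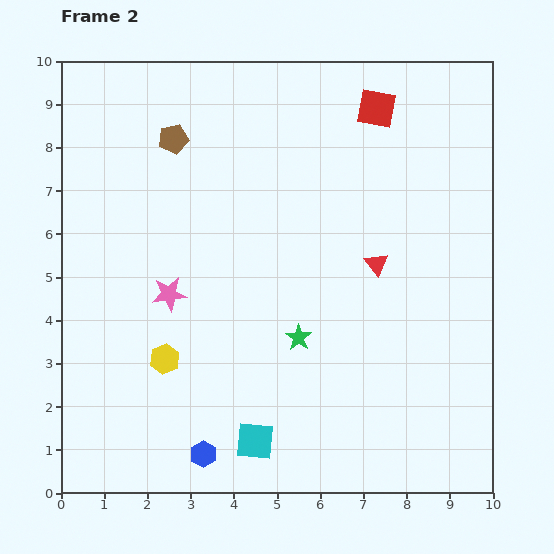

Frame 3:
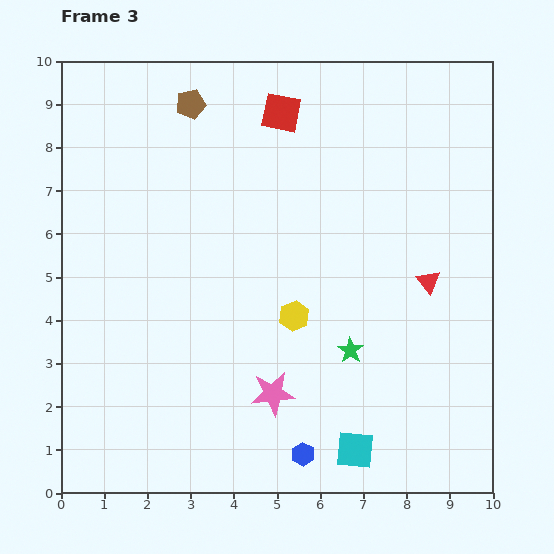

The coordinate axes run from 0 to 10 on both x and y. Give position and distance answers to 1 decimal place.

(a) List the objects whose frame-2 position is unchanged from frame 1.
none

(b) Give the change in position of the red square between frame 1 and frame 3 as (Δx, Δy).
(-4.4, -0.2)

The red square was at (9.5, 9.0) in frame 1 and (5.1, 8.8) in frame 3.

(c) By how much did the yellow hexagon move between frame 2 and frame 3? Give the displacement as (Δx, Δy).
(3.0, 1.0)

The yellow hexagon was at (2.4, 3.1) in frame 2 and (5.4, 4.1) in frame 3.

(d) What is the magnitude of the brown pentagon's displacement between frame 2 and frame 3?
0.9

The brown pentagon moved from (2.6, 8.2) to (3.0, 9.0), a distance of √(0.4² + 0.8²) ≈ 0.9.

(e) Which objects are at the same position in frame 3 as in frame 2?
none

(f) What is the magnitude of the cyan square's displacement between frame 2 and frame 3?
2.3

The cyan square moved from (4.5, 1.2) to (6.8, 1.0), a distance of √(2.3² + 0.2²) ≈ 2.3.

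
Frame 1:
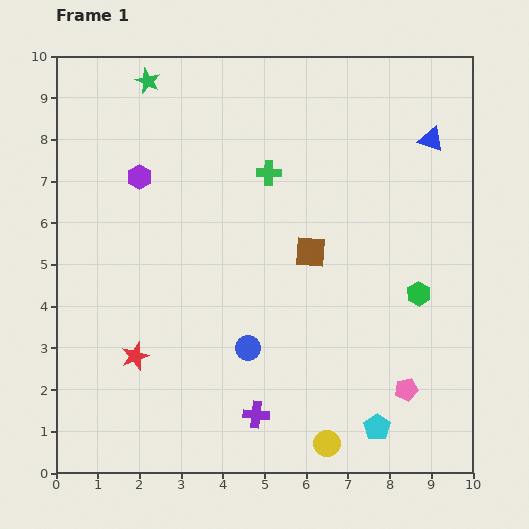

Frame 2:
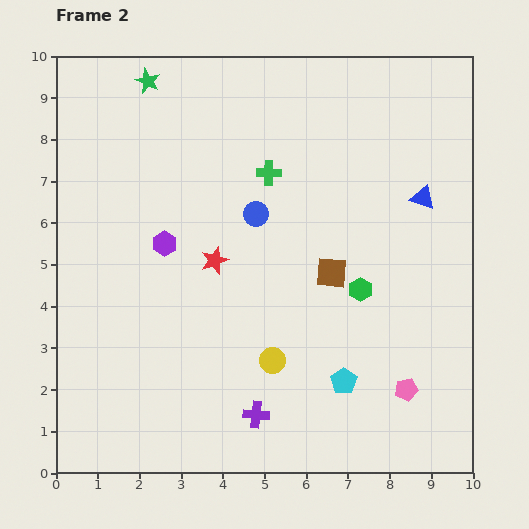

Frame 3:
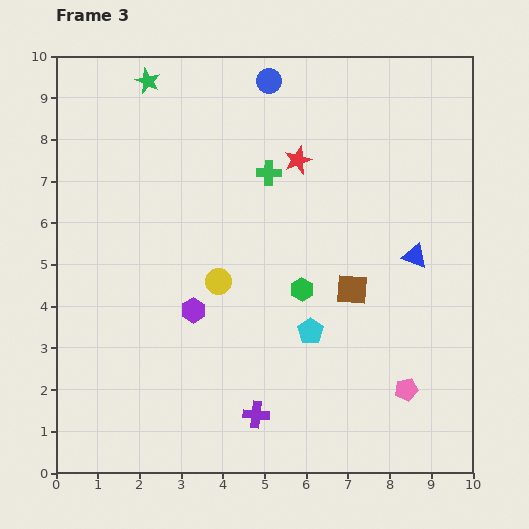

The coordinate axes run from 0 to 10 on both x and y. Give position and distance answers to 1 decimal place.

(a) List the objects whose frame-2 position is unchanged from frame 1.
the pink pentagon, the green cross, the green star, the purple cross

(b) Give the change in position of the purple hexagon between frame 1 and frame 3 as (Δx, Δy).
(1.3, -3.2)

The purple hexagon was at (2.0, 7.1) in frame 1 and (3.3, 3.9) in frame 3.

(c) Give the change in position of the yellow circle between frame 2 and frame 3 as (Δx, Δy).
(-1.3, 1.9)

The yellow circle was at (5.2, 2.7) in frame 2 and (3.9, 4.6) in frame 3.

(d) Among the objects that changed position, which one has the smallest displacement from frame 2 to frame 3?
the brown square

(moved 0.6)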